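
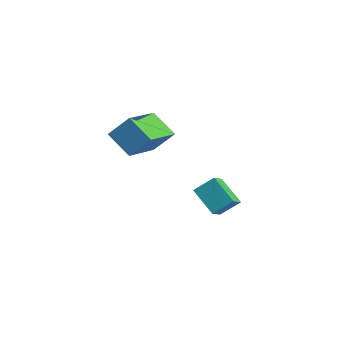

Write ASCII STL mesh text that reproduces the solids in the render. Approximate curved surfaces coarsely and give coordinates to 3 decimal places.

solid 
facet normal -0.374 -0.558 -0.741
outer loop
vertex 1.293 -2.919 3.09
vertex -0.084 -1.388 2.631
vertex 2.256 -2.332 2.162
endloop
endfacet
facet normal 0.653 -0.726 0.218
outer loop
vertex 2.764 -1.572 3.169
vertex 1.293 -2.919 3.09
vertex 2.256 -2.332 2.162
endloop
endfacet
facet normal -0.374 -0.558 -0.741
outer loop
vertex 2.256 -2.332 2.162
vertex -0.084 -1.388 2.631
vertex 0.878 -0.801 1.703
endloop
endfacet
facet normal 0.659 0.402 -0.636
outer loop
vertex 0.878 -0.801 1.703
vertex 2.764 -1.572 3.169
vertex 2.256 -2.332 2.162
endloop
endfacet
facet normal -0.659 -0.402 0.636
outer loop
vertex 1.293 -2.919 3.09
vertex 0.424 -0.628 3.638
vertex -0.084 -1.388 2.631
endloop
endfacet
facet normal 0.653 -0.726 0.218
outer loop
vertex 1.802 -2.159 4.097
vertex 1.293 -2.919 3.09
vertex 2.764 -1.572 3.169
endloop
endfacet
facet normal -0.659 -0.402 0.636
outer loop
vertex 1.802 -2.159 4.097
vertex 0.424 -0.628 3.638
vertex 1.293 -2.919 3.09
endloop
endfacet
facet normal -0.653 0.725 -0.218
outer loop
vertex -0.084 -1.388 2.631
vertex 0.424 -0.628 3.638
vertex 0.878 -0.801 1.703
endloop
endfacet
facet normal 0.659 0.402 -0.636
outer loop
vertex 1.387 -0.041 2.71
vertex 2.764 -1.572 3.169
vertex 0.878 -0.801 1.703
endloop
endfacet
facet normal -0.652 0.726 -0.218
outer loop
vertex 0.878 -0.801 1.703
vertex 0.424 -0.628 3.638
vertex 1.387 -0.041 2.71
endloop
endfacet
facet normal 0.374 0.558 0.741
outer loop
vertex 1.387 -0.041 2.71
vertex 1.802 -2.159 4.097
vertex 2.764 -1.572 3.169
endloop
endfacet
facet normal 0.374 0.558 0.741
outer loop
vertex 0.424 -0.628 3.638
vertex 1.802 -2.159 4.097
vertex 1.387 -0.041 2.71
endloop
endfacet
facet normal -0.740 -0.277 0.613
outer loop
vertex 0.015 2.253 -0.828
vertex -0.527 2.822 -1.225
vertex -0.302 1.421 -1.586
endloop
endfacet
facet normal 0.616 -0.646 0.451
outer loop
vertex 0.867 1.858 -2.555
vertex 0.015 2.253 -0.828
vertex -0.302 1.421 -1.586
endloop
endfacet
facet normal -0.740 -0.277 0.613
outer loop
vertex -0.302 1.421 -1.586
vertex -0.527 2.822 -1.225
vertex -0.844 1.989 -1.984
endloop
endfacet
facet normal -0.271 -0.712 -0.648
outer loop
vertex -0.844 1.989 -1.984
vertex 0.867 1.858 -2.555
vertex -0.302 1.421 -1.586
endloop
endfacet
facet normal 0.272 0.711 0.648
outer loop
vertex 0.015 2.253 -0.828
vertex 0.642 3.259 -2.194
vertex -0.527 2.822 -1.225
endloop
endfacet
facet normal 0.616 -0.646 0.451
outer loop
vertex 1.184 2.691 -1.796
vertex 0.015 2.253 -0.828
vertex 0.867 1.858 -2.555
endloop
endfacet
facet normal 0.270 0.712 0.648
outer loop
vertex 1.184 2.691 -1.796
vertex 0.642 3.259 -2.194
vertex 0.015 2.253 -0.828
endloop
endfacet
facet normal -0.616 0.646 -0.452
outer loop
vertex -0.527 2.822 -1.225
vertex 0.642 3.259 -2.194
vertex -0.844 1.989 -1.984
endloop
endfacet
facet normal -0.271 -0.711 -0.649
outer loop
vertex 0.325 2.427 -2.952
vertex 0.867 1.858 -2.555
vertex -0.844 1.989 -1.984
endloop
endfacet
facet normal -0.616 0.646 -0.451
outer loop
vertex -0.844 1.989 -1.984
vertex 0.642 3.259 -2.194
vertex 0.325 2.427 -2.952
endloop
endfacet
facet normal 0.740 0.277 -0.613
outer loop
vertex 0.325 2.427 -2.952
vertex 1.184 2.691 -1.796
vertex 0.867 1.858 -2.555
endloop
endfacet
facet normal 0.740 0.277 -0.613
outer loop
vertex 0.642 3.259 -2.194
vertex 1.184 2.691 -1.796
vertex 0.325 2.427 -2.952
endloop
endfacet

endsolid


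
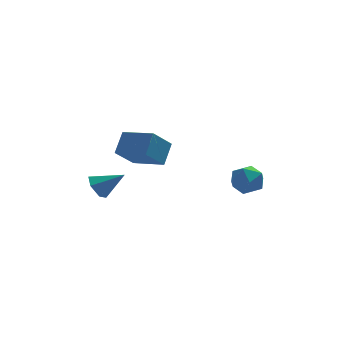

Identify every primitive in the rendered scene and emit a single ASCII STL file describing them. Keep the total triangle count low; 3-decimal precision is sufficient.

solid 
facet normal -0.244 0.489 0.837
outer loop
vertex 1.45 -3.192 -0.088
vertex 1.704 -3.724 0.297
vertex 2.126 -3.192 0.109
endloop
endfacet
facet normal -0.090 0.946 0.310
outer loop
vertex 1.45 -3.192 -0.088
vertex 2.126 -3.192 0.109
vertex 1.95 -2.995 -0.544
endloop
endfacet
facet normal -0.533 0.814 -0.232
outer loop
vertex 1.45 -3.192 -0.088
vertex 1.95 -2.995 -0.544
vertex 1.419 -3.404 -0.759
endloop
endfacet
facet normal -0.961 0.275 -0.042
outer loop
vertex 1.45 -3.192 -0.088
vertex 1.419 -3.404 -0.759
vertex 1.267 -3.855 -0.24
endloop
endfacet
facet normal -0.782 0.074 0.619
outer loop
vertex 1.45 -3.192 -0.088
vertex 1.267 -3.855 -0.24
vertex 1.704 -3.724 0.297
endloop
endfacet
facet normal 0.575 0.813 0.090
outer loop
vertex 1.95 -2.995 -0.544
vertex 2.126 -3.192 0.109
vertex 2.513 -3.405 -0.44
endloop
endfacet
facet normal 0.327 0.073 0.942
outer loop
vertex 2.126 -3.192 0.109
vertex 1.704 -3.724 0.297
vertex 2.361 -3.856 0.079
endloop
endfacet
facet normal -0.544 -0.598 0.589
outer loop
vertex 1.704 -3.724 0.297
vertex 1.267 -3.855 -0.24
vertex 1.83 -4.265 -0.136
endloop
endfacet
facet normal -0.833 -0.273 -0.481
outer loop
vertex 1.267 -3.855 -0.24
vertex 1.419 -3.404 -0.759
vertex 1.654 -4.068 -0.789
endloop
endfacet
facet normal -0.141 0.598 -0.789
outer loop
vertex 1.419 -3.404 -0.759
vertex 1.95 -2.995 -0.544
vertex 2.076 -3.536 -0.977
endloop
endfacet
facet normal 0.961 -0.275 0.042
outer loop
vertex 2.33 -4.068 -0.592
vertex 2.513 -3.405 -0.44
vertex 2.361 -3.856 0.079
endloop
endfacet
facet normal 0.533 -0.814 0.232
outer loop
vertex 2.33 -4.068 -0.592
vertex 2.361 -3.856 0.079
vertex 1.83 -4.265 -0.136
endloop
endfacet
facet normal 0.090 -0.946 -0.310
outer loop
vertex 2.33 -4.068 -0.592
vertex 1.83 -4.265 -0.136
vertex 1.654 -4.068 -0.789
endloop
endfacet
facet normal 0.244 -0.489 -0.837
outer loop
vertex 2.33 -4.068 -0.592
vertex 1.654 -4.068 -0.789
vertex 2.076 -3.536 -0.977
endloop
endfacet
facet normal 0.782 -0.074 -0.619
outer loop
vertex 2.33 -4.068 -0.592
vertex 2.076 -3.536 -0.977
vertex 2.513 -3.405 -0.44
endloop
endfacet
facet normal 0.833 0.273 0.481
outer loop
vertex 2.361 -3.856 0.079
vertex 2.513 -3.405 -0.44
vertex 2.126 -3.192 0.109
endloop
endfacet
facet normal 0.141 -0.598 0.789
outer loop
vertex 1.83 -4.265 -0.136
vertex 2.361 -3.856 0.079
vertex 1.704 -3.724 0.297
endloop
endfacet
facet normal -0.575 -0.813 -0.090
outer loop
vertex 1.654 -4.068 -0.789
vertex 1.83 -4.265 -0.136
vertex 1.267 -3.855 -0.24
endloop
endfacet
facet normal -0.327 -0.073 -0.942
outer loop
vertex 2.076 -3.536 -0.977
vertex 1.654 -4.068 -0.789
vertex 1.419 -3.404 -0.759
endloop
endfacet
facet normal 0.544 0.598 -0.589
outer loop
vertex 2.513 -3.405 -0.44
vertex 2.076 -3.536 -0.977
vertex 1.95 -2.995 -0.544
endloop
endfacet
facet normal -0.817 0.167 -0.552
outer loop
vertex -2.861 -0.999 -1.763
vertex -3.156 -1.401 -1.448
vertex -3.155 -0.836 -1.279
endloop
endfacet
facet normal 0.588 0.804 0.087
outer loop
vertex -2.861 -0.999 -1.763
vertex -3.155 -0.836 -1.279
vertex -2.184 -1.599 -0.792
endloop
endfacet
facet normal -0.817 0.166 -0.551
outer loop
vertex -3.155 -0.836 -1.279
vertex -3.156 -1.401 -1.448
vertex -3.45 -1.238 -0.963
endloop
endfacet
facet normal 0.059 0.590 0.805
outer loop
vertex -3.155 -0.836 -1.279
vertex -3.45 -1.238 -0.963
vertex -2.184 -1.599 -0.792
endloop
endfacet
facet normal -0.817 0.167 -0.552
outer loop
vertex -3.45 -1.238 -0.963
vertex -3.156 -1.401 -1.448
vertex -3.451 -1.803 -1.133
endloop
endfacet
facet normal -0.207 -0.282 0.937
outer loop
vertex -3.45 -1.238 -0.963
vertex -3.451 -1.803 -1.133
vertex -2.184 -1.599 -0.792
endloop
endfacet
facet normal -0.817 0.167 -0.552
outer loop
vertex -3.451 -1.803 -1.133
vertex -3.156 -1.401 -1.448
vertex -3.157 -1.966 -1.618
endloop
endfacet
facet normal 0.057 -0.935 0.349
outer loop
vertex -3.451 -1.803 -1.133
vertex -3.157 -1.966 -1.618
vertex -2.184 -1.599 -0.792
endloop
endfacet
facet normal -0.817 0.167 -0.552
outer loop
vertex -3.157 -1.966 -1.618
vertex -3.156 -1.401 -1.448
vertex -2.862 -1.564 -1.933
endloop
endfacet
facet normal 0.586 -0.720 -0.370
outer loop
vertex -3.157 -1.966 -1.618
vertex -2.862 -1.564 -1.933
vertex -2.184 -1.599 -0.792
endloop
endfacet
facet normal -0.817 0.167 -0.552
outer loop
vertex -2.862 -1.564 -1.933
vertex -3.156 -1.401 -1.448
vertex -2.861 -0.999 -1.763
endloop
endfacet
facet normal 0.852 0.149 -0.502
outer loop
vertex -2.862 -1.564 -1.933
vertex -2.861 -0.999 -1.763
vertex -2.184 -1.599 -0.792
endloop
endfacet
facet normal -0.703 0.674 -0.224
outer loop
vertex -2.275 -1.881 1.552
vertex -1.544 -1.396 0.718
vertex -2.653 -2.507 0.856
endloop
endfacet
facet normal -0.604 -0.401 0.689
outer loop
vertex -1.696 -3.424 1.162
vertex -2.275 -1.881 1.552
vertex -2.653 -2.507 0.856
endloop
endfacet
facet normal -0.703 0.674 -0.225
outer loop
vertex -2.653 -2.507 0.856
vertex -1.544 -1.396 0.718
vertex -1.922 -2.023 0.022
endloop
endfacet
facet normal -0.375 -0.621 -0.689
outer loop
vertex -1.922 -2.023 0.022
vertex -1.696 -3.424 1.162
vertex -2.653 -2.507 0.856
endloop
endfacet
facet normal 0.374 0.621 0.689
outer loop
vertex -2.275 -1.881 1.552
vertex -0.587 -2.313 1.024
vertex -1.544 -1.396 0.718
endloop
endfacet
facet normal -0.604 -0.401 0.689
outer loop
vertex -1.318 -2.797 1.858
vertex -2.275 -1.881 1.552
vertex -1.696 -3.424 1.162
endloop
endfacet
facet normal 0.374 0.621 0.689
outer loop
vertex -1.318 -2.797 1.858
vertex -0.587 -2.313 1.024
vertex -2.275 -1.881 1.552
endloop
endfacet
facet normal 0.604 0.401 -0.689
outer loop
vertex -1.544 -1.396 0.718
vertex -0.587 -2.313 1.024
vertex -1.922 -2.023 0.022
endloop
endfacet
facet normal -0.374 -0.621 -0.689
outer loop
vertex -0.965 -2.939 0.328
vertex -1.696 -3.424 1.162
vertex -1.922 -2.023 0.022
endloop
endfacet
facet normal 0.604 0.401 -0.689
outer loop
vertex -1.922 -2.023 0.022
vertex -0.587 -2.313 1.024
vertex -0.965 -2.939 0.328
endloop
endfacet
facet normal 0.704 -0.674 0.225
outer loop
vertex -0.965 -2.939 0.328
vertex -1.318 -2.797 1.858
vertex -1.696 -3.424 1.162
endloop
endfacet
facet normal 0.703 -0.675 0.225
outer loop
vertex -0.587 -2.313 1.024
vertex -1.318 -2.797 1.858
vertex -0.965 -2.939 0.328
endloop
endfacet

endsolid


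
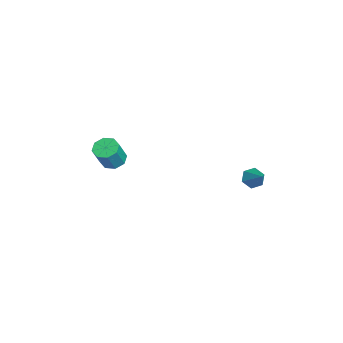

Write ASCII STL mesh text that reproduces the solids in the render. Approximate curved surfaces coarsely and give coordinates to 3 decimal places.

solid 
facet normal -0.424 0.260 -0.868
outer loop
vertex -2.236 -3.004 -4.18
vertex -2.668 -2.597 -3.847
vertex -2.052 -2.52 -4.125
endloop
endfacet
facet normal 0.833 -0.261 -0.487
outer loop
vertex -2.236 -3.004 -4.18
vertex -2.052 -2.52 -4.125
vertex -1.641 -3.369 -2.967
endloop
endfacet
facet normal 0.833 -0.261 -0.487
outer loop
vertex -1.641 -3.369 -2.967
vertex -2.052 -2.52 -4.125
vertex -1.457 -2.885 -2.912
endloop
endfacet
facet normal 0.426 -0.260 0.866
outer loop
vertex -1.641 -3.369 -2.967
vertex -1.457 -2.885 -2.912
vertex -2.072 -2.963 -2.633
endloop
endfacet
facet normal -0.424 0.261 -0.867
outer loop
vertex -2.052 -2.52 -4.125
vertex -2.668 -2.597 -3.847
vertex -2.228 -2.082 -3.907
endloop
endfacet
facet normal 0.839 0.472 -0.270
outer loop
vertex -2.052 -2.52 -4.125
vertex -2.228 -2.082 -3.907
vertex -1.457 -2.885 -2.912
endloop
endfacet
facet normal 0.839 0.472 -0.270
outer loop
vertex -1.457 -2.885 -2.912
vertex -2.228 -2.082 -3.907
vertex -1.633 -2.447 -2.694
endloop
endfacet
facet normal 0.426 -0.260 0.867
outer loop
vertex -1.457 -2.885 -2.912
vertex -1.633 -2.447 -2.694
vertex -2.072 -2.963 -2.633
endloop
endfacet
facet normal -0.425 0.262 -0.867
outer loop
vertex -2.228 -2.082 -3.907
vertex -2.668 -2.597 -3.847
vertex -2.662 -1.945 -3.653
endloop
endfacet
facet normal 0.355 0.929 0.105
outer loop
vertex -2.228 -2.082 -3.907
vertex -2.662 -1.945 -3.653
vertex -1.633 -2.447 -2.694
endloop
endfacet
facet normal 0.354 0.929 0.107
outer loop
vertex -1.633 -2.447 -2.694
vertex -2.662 -1.945 -3.653
vertex -2.067 -2.311 -2.44
endloop
endfacet
facet normal 0.426 -0.260 0.867
outer loop
vertex -1.633 -2.447 -2.694
vertex -2.067 -2.311 -2.44
vertex -2.072 -2.963 -2.633
endloop
endfacet
facet normal -0.425 0.262 -0.867
outer loop
vertex -2.662 -1.945 -3.653
vertex -2.668 -2.597 -3.847
vertex -3.099 -2.191 -3.513
endloop
endfacet
facet normal -0.339 0.842 0.420
outer loop
vertex -2.662 -1.945 -3.653
vertex -3.099 -2.191 -3.513
vertex -2.067 -2.311 -2.44
endloop
endfacet
facet normal -0.338 0.843 0.419
outer loop
vertex -2.067 -2.311 -2.44
vertex -3.099 -2.191 -3.513
vertex -2.504 -2.556 -2.3
endloop
endfacet
facet normal 0.424 -0.260 0.868
outer loop
vertex -2.067 -2.311 -2.44
vertex -2.504 -2.556 -2.3
vertex -2.072 -2.963 -2.633
endloop
endfacet
facet normal -0.426 0.260 -0.866
outer loop
vertex -3.099 -2.191 -3.513
vertex -2.668 -2.597 -3.847
vertex -3.283 -2.675 -3.568
endloop
endfacet
facet normal -0.833 0.261 0.487
outer loop
vertex -3.099 -2.191 -3.513
vertex -3.283 -2.675 -3.568
vertex -2.504 -2.556 -2.3
endloop
endfacet
facet normal -0.833 0.261 0.487
outer loop
vertex -2.504 -2.556 -2.3
vertex -3.283 -2.675 -3.568
vertex -2.688 -3.04 -2.355
endloop
endfacet
facet normal 0.424 -0.260 0.868
outer loop
vertex -2.504 -2.556 -2.3
vertex -2.688 -3.04 -2.355
vertex -2.072 -2.963 -2.633
endloop
endfacet
facet normal -0.426 0.260 -0.867
outer loop
vertex -3.283 -2.675 -3.568
vertex -2.668 -2.597 -3.847
vertex -3.107 -3.113 -3.786
endloop
endfacet
facet normal -0.839 -0.472 0.270
outer loop
vertex -3.283 -2.675 -3.568
vertex -3.107 -3.113 -3.786
vertex -2.688 -3.04 -2.355
endloop
endfacet
facet normal -0.839 -0.472 0.270
outer loop
vertex -2.688 -3.04 -2.355
vertex -3.107 -3.113 -3.786
vertex -2.512 -3.478 -2.573
endloop
endfacet
facet normal 0.424 -0.261 0.867
outer loop
vertex -2.688 -3.04 -2.355
vertex -2.512 -3.478 -2.573
vertex -2.072 -2.963 -2.633
endloop
endfacet
facet normal -0.426 0.260 -0.867
outer loop
vertex -3.107 -3.113 -3.786
vertex -2.668 -2.597 -3.847
vertex -2.673 -3.249 -4.04
endloop
endfacet
facet normal -0.353 -0.929 -0.106
outer loop
vertex -3.107 -3.113 -3.786
vertex -2.673 -3.249 -4.04
vertex -2.512 -3.478 -2.573
endloop
endfacet
facet normal -0.355 -0.929 -0.106
outer loop
vertex -2.512 -3.478 -2.573
vertex -2.673 -3.249 -4.04
vertex -2.078 -3.615 -2.827
endloop
endfacet
facet normal 0.425 -0.262 0.867
outer loop
vertex -2.512 -3.478 -2.573
vertex -2.078 -3.615 -2.827
vertex -2.072 -2.963 -2.633
endloop
endfacet
facet normal -0.424 0.260 -0.868
outer loop
vertex -2.673 -3.249 -4.04
vertex -2.668 -2.597 -3.847
vertex -2.236 -3.004 -4.18
endloop
endfacet
facet normal 0.338 -0.842 -0.420
outer loop
vertex -2.673 -3.249 -4.04
vertex -2.236 -3.004 -4.18
vertex -2.078 -3.615 -2.827
endloop
endfacet
facet normal 0.339 -0.842 -0.420
outer loop
vertex -2.078 -3.615 -2.827
vertex -2.236 -3.004 -4.18
vertex -1.641 -3.369 -2.967
endloop
endfacet
facet normal 0.425 -0.262 0.867
outer loop
vertex -2.078 -3.615 -2.827
vertex -1.641 -3.369 -2.967
vertex -2.072 -2.963 -2.633
endloop
endfacet
facet normal -0.743 -0.283 -0.606
outer loop
vertex 2.567 3.505 -2.408
vertex 2.182 3.617 -1.988
vertex 2.33 4.033 -2.364
endloop
endfacet
facet normal 0.783 0.392 -0.484
outer loop
vertex 2.567 3.505 -2.408
vertex 2.33 4.033 -2.364
vertex 3.038 3.943 -1.292
endloop
endfacet
facet normal -0.744 -0.283 -0.606
outer loop
vertex 2.33 4.033 -2.364
vertex 2.182 3.617 -1.988
vertex 1.946 4.145 -1.945
endloop
endfacet
facet normal 0.217 0.974 -0.062
outer loop
vertex 2.33 4.033 -2.364
vertex 1.946 4.145 -1.945
vertex 3.038 3.943 -1.292
endloop
endfacet
facet normal -0.744 -0.283 -0.606
outer loop
vertex 1.946 4.145 -1.945
vertex 2.182 3.617 -1.988
vertex 1.798 3.729 -1.569
endloop
endfacet
facet normal -0.269 0.697 0.665
outer loop
vertex 1.946 4.145 -1.945
vertex 1.798 3.729 -1.569
vertex 3.038 3.943 -1.292
endloop
endfacet
facet normal -0.744 -0.283 -0.606
outer loop
vertex 1.798 3.729 -1.569
vertex 2.182 3.617 -1.988
vertex 2.034 3.201 -1.612
endloop
endfacet
facet normal -0.188 -0.163 0.969
outer loop
vertex 1.798 3.729 -1.569
vertex 2.034 3.201 -1.612
vertex 3.038 3.943 -1.292
endloop
endfacet
facet normal -0.743 -0.283 -0.606
outer loop
vertex 2.034 3.201 -1.612
vertex 2.182 3.617 -1.988
vertex 2.419 3.089 -2.032
endloop
endfacet
facet normal 0.378 -0.747 0.546
outer loop
vertex 2.034 3.201 -1.612
vertex 2.419 3.089 -2.032
vertex 3.038 3.943 -1.292
endloop
endfacet
facet normal -0.743 -0.283 -0.606
outer loop
vertex 2.419 3.089 -2.032
vertex 2.182 3.617 -1.988
vertex 2.567 3.505 -2.408
endloop
endfacet
facet normal 0.864 -0.470 -0.180
outer loop
vertex 2.419 3.089 -2.032
vertex 2.567 3.505 -2.408
vertex 3.038 3.943 -1.292
endloop
endfacet

endsolid


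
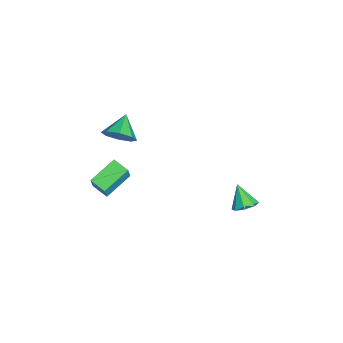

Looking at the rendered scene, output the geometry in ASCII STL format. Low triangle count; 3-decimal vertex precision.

solid 
facet normal 0.518 0.321 -0.793
outer loop
vertex 2.089 4.469 -0.703
vertex 1.659 3.943 -1.197
vertex 1.556 4.737 -0.943
endloop
endfacet
facet normal -0.039 0.623 0.782
outer loop
vertex 2.089 4.469 -0.703
vertex 1.556 4.737 -0.943
vertex 0.841 3.437 0.057
endloop
endfacet
facet normal 0.518 0.321 -0.793
outer loop
vertex 1.556 4.737 -0.943
vertex 1.659 3.943 -1.197
vertex 1.084 4.54 -1.331
endloop
endfacet
facet normal -0.621 0.663 0.418
outer loop
vertex 1.556 4.737 -0.943
vertex 1.084 4.54 -1.331
vertex 0.841 3.437 0.057
endloop
endfacet
facet normal 0.518 0.321 -0.793
outer loop
vertex 1.084 4.54 -1.331
vertex 1.659 3.943 -1.197
vertex 0.948 3.993 -1.641
endloop
endfacet
facet normal -0.972 0.233 0.015
outer loop
vertex 1.084 4.54 -1.331
vertex 0.948 3.993 -1.641
vertex 0.841 3.437 0.057
endloop
endfacet
facet normal 0.518 0.320 -0.793
outer loop
vertex 0.948 3.993 -1.641
vertex 1.659 3.943 -1.197
vertex 1.229 3.417 -1.69
endloop
endfacet
facet normal -0.888 -0.417 -0.193
outer loop
vertex 0.948 3.993 -1.641
vertex 1.229 3.417 -1.69
vertex 0.841 3.437 0.057
endloop
endfacet
facet normal 0.517 0.321 -0.793
outer loop
vertex 1.229 3.417 -1.69
vertex 1.659 3.943 -1.197
vertex 1.762 3.149 -1.451
endloop
endfacet
facet normal -0.418 -0.905 -0.082
outer loop
vertex 1.229 3.417 -1.69
vertex 1.762 3.149 -1.451
vertex 0.841 3.437 0.057
endloop
endfacet
facet normal 0.519 0.321 -0.792
outer loop
vertex 1.762 3.149 -1.451
vertex 1.659 3.943 -1.197
vertex 2.234 3.346 -1.062
endloop
endfacet
facet normal 0.164 -0.946 0.281
outer loop
vertex 1.762 3.149 -1.451
vertex 2.234 3.346 -1.062
vertex 0.841 3.437 0.057
endloop
endfacet
facet normal 0.518 0.319 -0.793
outer loop
vertex 2.234 3.346 -1.062
vertex 1.659 3.943 -1.197
vertex 2.37 3.893 -0.753
endloop
endfacet
facet normal 0.516 -0.515 0.684
outer loop
vertex 2.234 3.346 -1.062
vertex 2.37 3.893 -0.753
vertex 0.841 3.437 0.057
endloop
endfacet
facet normal 0.518 0.321 -0.793
outer loop
vertex 2.37 3.893 -0.753
vertex 1.659 3.943 -1.197
vertex 2.089 4.469 -0.703
endloop
endfacet
facet normal 0.433 0.134 0.892
outer loop
vertex 2.37 3.893 -0.753
vertex 2.089 4.469 -0.703
vertex 0.841 3.437 0.057
endloop
endfacet
facet normal 0.830 -0.224 -0.511
outer loop
vertex 0.221 -3.386 4.17
vertex -0.36 -3.477 3.265
vertex 0.161 -2.671 3.759
endloop
endfacet
facet normal 0.026 0.500 0.866
outer loop
vertex 0.221 -3.386 4.17
vertex 0.161 -2.671 3.759
vertex -1.68 -3.123 4.075
endloop
endfacet
facet normal 0.830 -0.224 -0.510
outer loop
vertex 0.161 -2.671 3.759
vertex -0.36 -3.477 3.265
vertex -0.204 -2.429 3.059
endloop
endfacet
facet normal -0.155 0.906 0.394
outer loop
vertex 0.161 -2.671 3.759
vertex -0.204 -2.429 3.059
vertex -1.68 -3.123 4.075
endloop
endfacet
facet normal 0.831 -0.224 -0.509
outer loop
vertex -0.204 -2.429 3.059
vertex -0.36 -3.477 3.265
vertex -0.66 -2.801 2.478
endloop
endfacet
facet normal -0.503 0.851 -0.150
outer loop
vertex -0.204 -2.429 3.059
vertex -0.66 -2.801 2.478
vertex -1.68 -3.123 4.075
endloop
endfacet
facet normal 0.831 -0.224 -0.509
outer loop
vertex -0.66 -2.801 2.478
vertex -0.36 -3.477 3.265
vertex -0.94 -3.569 2.359
endloop
endfacet
facet normal -0.816 0.367 -0.447
outer loop
vertex -0.66 -2.801 2.478
vertex -0.94 -3.569 2.359
vertex -1.68 -3.123 4.075
endloop
endfacet
facet normal 0.831 -0.223 -0.509
outer loop
vertex -0.94 -3.569 2.359
vertex -0.36 -3.477 3.265
vertex -0.88 -4.284 2.77
endloop
endfacet
facet normal -0.909 -0.262 -0.324
outer loop
vertex -0.94 -3.569 2.359
vertex -0.88 -4.284 2.77
vertex -1.68 -3.123 4.075
endloop
endfacet
facet normal 0.831 -0.223 -0.510
outer loop
vertex -0.88 -4.284 2.77
vertex -0.36 -3.477 3.265
vertex -0.515 -4.526 3.471
endloop
endfacet
facet normal -0.728 -0.669 0.148
outer loop
vertex -0.88 -4.284 2.77
vertex -0.515 -4.526 3.471
vertex -1.68 -3.123 4.075
endloop
endfacet
facet normal 0.831 -0.223 -0.510
outer loop
vertex -0.515 -4.526 3.471
vertex -0.36 -3.477 3.265
vertex -0.059 -4.154 4.051
endloop
endfacet
facet normal -0.380 -0.614 0.692
outer loop
vertex -0.515 -4.526 3.471
vertex -0.059 -4.154 4.051
vertex -1.68 -3.123 4.075
endloop
endfacet
facet normal 0.830 -0.224 -0.511
outer loop
vertex -0.059 -4.154 4.051
vertex -0.36 -3.477 3.265
vertex 0.221 -3.386 4.17
endloop
endfacet
facet normal -0.067 -0.129 0.989
outer loop
vertex -0.059 -4.154 4.051
vertex 0.221 -3.386 4.17
vertex -1.68 -3.123 4.075
endloop
endfacet
facet normal -0.616 -0.751 0.237
outer loop
vertex 1.9 -5.008 1.281
vertex 0.6 -3.721 1.984
vertex 1.364 -4.928 0.143
endloop
endfacet
facet normal 0.663 -0.657 -0.359
outer loop
vertex 2.06 -4.079 -0.124
vertex 1.9 -5.008 1.281
vertex 1.364 -4.928 0.143
endloop
endfacet
facet normal -0.616 -0.751 0.237
outer loop
vertex 1.364 -4.928 0.143
vertex 0.6 -3.721 1.984
vertex 0.064 -3.641 0.846
endloop
endfacet
facet normal -0.425 0.064 -0.903
outer loop
vertex 0.064 -3.641 0.846
vertex 2.06 -4.079 -0.124
vertex 1.364 -4.928 0.143
endloop
endfacet
facet normal 0.425 -0.064 0.903
outer loop
vertex 1.9 -5.008 1.281
vertex 1.296 -2.872 1.717
vertex 0.6 -3.721 1.984
endloop
endfacet
facet normal 0.663 -0.657 -0.359
outer loop
vertex 2.596 -4.159 1.014
vertex 1.9 -5.008 1.281
vertex 2.06 -4.079 -0.124
endloop
endfacet
facet normal 0.425 -0.064 0.903
outer loop
vertex 2.596 -4.159 1.014
vertex 1.296 -2.872 1.717
vertex 1.9 -5.008 1.281
endloop
endfacet
facet normal -0.663 0.657 0.359
outer loop
vertex 0.6 -3.721 1.984
vertex 1.296 -2.872 1.717
vertex 0.064 -3.641 0.846
endloop
endfacet
facet normal -0.425 0.064 -0.903
outer loop
vertex 0.76 -2.792 0.579
vertex 2.06 -4.079 -0.124
vertex 0.064 -3.641 0.846
endloop
endfacet
facet normal -0.663 0.657 0.359
outer loop
vertex 0.064 -3.641 0.846
vertex 1.296 -2.872 1.717
vertex 0.76 -2.792 0.579
endloop
endfacet
facet normal 0.616 0.751 -0.237
outer loop
vertex 0.76 -2.792 0.579
vertex 2.596 -4.159 1.014
vertex 2.06 -4.079 -0.124
endloop
endfacet
facet normal 0.616 0.751 -0.237
outer loop
vertex 1.296 -2.872 1.717
vertex 2.596 -4.159 1.014
vertex 0.76 -2.792 0.579
endloop
endfacet

endsolid


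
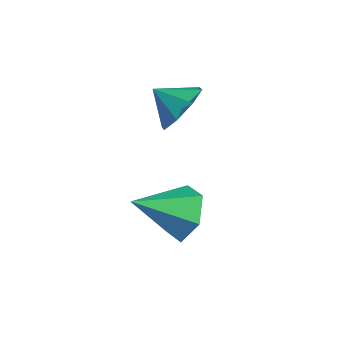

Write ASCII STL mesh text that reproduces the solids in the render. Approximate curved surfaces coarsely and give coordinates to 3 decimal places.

solid 
facet normal 0.328 0.782 -0.529
outer loop
vertex 0.567 1.816 -0.325
vertex -0.067 2.399 0.143
vertex 0.834 2.265 0.504
endloop
endfacet
facet normal 0.683 -0.712 0.165
outer loop
vertex 0.567 1.816 -0.325
vertex 0.834 2.265 0.504
vertex -0.673 0.961 1.117
endloop
endfacet
facet normal 0.329 0.782 -0.530
outer loop
vertex 0.834 2.265 0.504
vertex -0.067 2.399 0.143
vertex 0.2 2.849 0.972
endloop
endfacet
facet normal 0.487 -0.159 0.859
outer loop
vertex 0.834 2.265 0.504
vertex 0.2 2.849 0.972
vertex -0.673 0.961 1.117
endloop
endfacet
facet normal 0.329 0.781 -0.530
outer loop
vertex 0.2 2.849 0.972
vertex -0.067 2.399 0.143
vertex -0.701 2.983 0.61
endloop
endfacet
facet normal -0.334 0.225 0.915
outer loop
vertex 0.2 2.849 0.972
vertex -0.701 2.983 0.61
vertex -0.673 0.961 1.117
endloop
endfacet
facet normal 0.329 0.781 -0.530
outer loop
vertex -0.701 2.983 0.61
vertex -0.067 2.399 0.143
vertex -0.968 2.533 -0.219
endloop
endfacet
facet normal -0.959 0.056 0.278
outer loop
vertex -0.701 2.983 0.61
vertex -0.968 2.533 -0.219
vertex -0.673 0.961 1.117
endloop
endfacet
facet normal 0.329 0.782 -0.529
outer loop
vertex -0.968 2.533 -0.219
vertex -0.067 2.399 0.143
vertex -0.334 1.95 -0.686
endloop
endfacet
facet normal -0.762 -0.496 -0.416
outer loop
vertex -0.968 2.533 -0.219
vertex -0.334 1.95 -0.686
vertex -0.673 0.961 1.117
endloop
endfacet
facet normal 0.328 0.782 -0.529
outer loop
vertex -0.334 1.95 -0.686
vertex -0.067 2.399 0.143
vertex 0.567 1.816 -0.325
endloop
endfacet
facet normal 0.058 -0.880 -0.472
outer loop
vertex -0.334 1.95 -0.686
vertex 0.567 1.816 -0.325
vertex -0.673 0.961 1.117
endloop
endfacet
facet normal 0.715 0.441 -0.543
outer loop
vertex -0.929 2.768 3.678
vertex -1.554 3.398 3.367
vertex -0.968 3.35 4.1
endloop
endfacet
facet normal 0.095 -0.580 0.809
outer loop
vertex -0.929 2.768 3.678
vertex -0.968 3.35 4.1
vertex -2.326 2.922 3.953
endloop
endfacet
facet normal 0.715 0.440 -0.543
outer loop
vertex -0.968 3.35 4.1
vertex -1.554 3.398 3.367
vertex -1.349 3.96 4.092
endloop
endfacet
facet normal -0.093 -0.045 0.995
outer loop
vertex -0.968 3.35 4.1
vertex -1.349 3.96 4.092
vertex -2.326 2.922 3.953
endloop
endfacet
facet normal 0.715 0.441 -0.544
outer loop
vertex -1.349 3.96 4.092
vertex -1.554 3.398 3.367
vertex -1.851 4.24 3.659
endloop
endfacet
facet normal -0.490 0.354 0.797
outer loop
vertex -1.349 3.96 4.092
vertex -1.851 4.24 3.659
vertex -2.326 2.922 3.953
endloop
endfacet
facet normal 0.715 0.441 -0.543
outer loop
vertex -1.851 4.24 3.659
vertex -1.554 3.398 3.367
vertex -2.179 4.027 3.055
endloop
endfacet
facet normal -0.861 0.384 0.332
outer loop
vertex -1.851 4.24 3.659
vertex -2.179 4.027 3.055
vertex -2.326 2.922 3.953
endloop
endfacet
facet normal 0.714 0.440 -0.544
outer loop
vertex -2.179 4.027 3.055
vertex -1.554 3.398 3.367
vertex -2.141 3.445 2.634
endloop
endfacet
facet normal -0.991 0.028 -0.128
outer loop
vertex -2.179 4.027 3.055
vertex -2.141 3.445 2.634
vertex -2.326 2.922 3.953
endloop
endfacet
facet normal 0.714 0.441 -0.544
outer loop
vertex -2.141 3.445 2.634
vertex -1.554 3.398 3.367
vertex -1.759 2.836 2.642
endloop
endfacet
facet normal -0.802 -0.507 -0.314
outer loop
vertex -2.141 3.445 2.634
vertex -1.759 2.836 2.642
vertex -2.326 2.922 3.953
endloop
endfacet
facet normal 0.714 0.441 -0.544
outer loop
vertex -1.759 2.836 2.642
vertex -1.554 3.398 3.367
vertex -1.257 2.555 3.074
endloop
endfacet
facet normal -0.407 -0.906 -0.117
outer loop
vertex -1.759 2.836 2.642
vertex -1.257 2.555 3.074
vertex -2.326 2.922 3.953
endloop
endfacet
facet normal 0.715 0.441 -0.543
outer loop
vertex -1.257 2.555 3.074
vertex -1.554 3.398 3.367
vertex -0.929 2.768 3.678
endloop
endfacet
facet normal -0.035 -0.936 0.349
outer loop
vertex -1.257 2.555 3.074
vertex -0.929 2.768 3.678
vertex -2.326 2.922 3.953
endloop
endfacet

endsolid


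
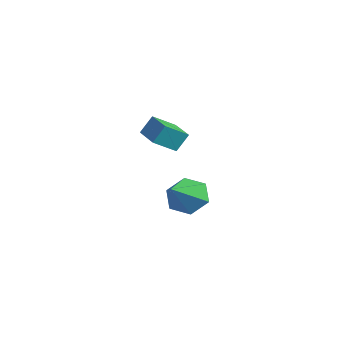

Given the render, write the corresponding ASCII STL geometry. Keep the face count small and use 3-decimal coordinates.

solid 
facet normal -0.646 0.578 -0.498
outer loop
vertex -0.294 0.122 -2.805
vertex -1.072 -0.61 -2.646
vertex -0.919 0.181 -1.926
endloop
endfacet
facet normal 0.717 0.510 0.475
outer loop
vertex -0.294 0.122 -2.805
vertex -0.919 0.181 -1.926
vertex 0.292 -1.83 -1.594
endloop
endfacet
facet normal -0.646 0.578 -0.498
outer loop
vertex -0.919 0.181 -1.926
vertex -1.072 -0.61 -2.646
vertex -1.697 -0.551 -1.767
endloop
endfacet
facet normal 0.031 0.181 0.983
outer loop
vertex -0.919 0.181 -1.926
vertex -1.697 -0.551 -1.767
vertex 0.292 -1.83 -1.594
endloop
endfacet
facet normal -0.646 0.578 -0.498
outer loop
vertex -1.697 -0.551 -1.767
vertex -1.072 -0.61 -2.646
vertex -1.85 -1.342 -2.486
endloop
endfacet
facet normal -0.424 -0.563 0.710
outer loop
vertex -1.697 -0.551 -1.767
vertex -1.85 -1.342 -2.486
vertex 0.292 -1.83 -1.594
endloop
endfacet
facet normal -0.646 0.578 -0.498
outer loop
vertex -1.85 -1.342 -2.486
vertex -1.072 -0.61 -2.646
vertex -1.225 -1.401 -3.365
endloop
endfacet
facet normal -0.193 -0.979 -0.072
outer loop
vertex -1.85 -1.342 -2.486
vertex -1.225 -1.401 -3.365
vertex 0.292 -1.83 -1.594
endloop
endfacet
facet normal -0.646 0.578 -0.499
outer loop
vertex -1.225 -1.401 -3.365
vertex -1.072 -0.61 -2.646
vertex -0.447 -0.669 -3.524
endloop
endfacet
facet normal 0.493 -0.649 -0.579
outer loop
vertex -1.225 -1.401 -3.365
vertex -0.447 -0.669 -3.524
vertex 0.292 -1.83 -1.594
endloop
endfacet
facet normal -0.646 0.578 -0.499
outer loop
vertex -0.447 -0.669 -3.524
vertex -1.072 -0.61 -2.646
vertex -0.294 0.122 -2.805
endloop
endfacet
facet normal 0.947 0.095 -0.306
outer loop
vertex -0.447 -0.669 -3.524
vertex -0.294 0.122 -2.805
vertex 0.292 -1.83 -1.594
endloop
endfacet
facet normal -0.995 -0.067 0.080
outer loop
vertex 2.756 -3.41 3.598
vertex 2.636 -2.369 2.973
vertex 2.722 -3.928 2.743
endloop
endfacet
facet normal 0.099 -0.853 0.513
outer loop
vertex 4.164 -3.831 2.627
vertex 2.756 -3.41 3.598
vertex 2.722 -3.928 2.743
endloop
endfacet
facet normal -0.995 -0.067 0.080
outer loop
vertex 2.722 -3.928 2.743
vertex 2.636 -2.369 2.973
vertex 2.602 -2.887 2.118
endloop
endfacet
facet normal -0.034 -0.517 -0.855
outer loop
vertex 2.602 -2.887 2.118
vertex 4.164 -3.831 2.627
vertex 2.722 -3.928 2.743
endloop
endfacet
facet normal 0.034 0.517 0.855
outer loop
vertex 2.756 -3.41 3.598
vertex 4.078 -2.272 2.857
vertex 2.636 -2.369 2.973
endloop
endfacet
facet normal 0.099 -0.853 0.513
outer loop
vertex 4.198 -3.313 3.482
vertex 2.756 -3.41 3.598
vertex 4.164 -3.831 2.627
endloop
endfacet
facet normal 0.034 0.517 0.855
outer loop
vertex 4.198 -3.313 3.482
vertex 4.078 -2.272 2.857
vertex 2.756 -3.41 3.598
endloop
endfacet
facet normal -0.099 0.853 -0.513
outer loop
vertex 2.636 -2.369 2.973
vertex 4.078 -2.272 2.857
vertex 2.602 -2.887 2.118
endloop
endfacet
facet normal -0.034 -0.517 -0.855
outer loop
vertex 4.044 -2.79 2.002
vertex 4.164 -3.831 2.627
vertex 2.602 -2.887 2.118
endloop
endfacet
facet normal -0.099 0.853 -0.513
outer loop
vertex 2.602 -2.887 2.118
vertex 4.078 -2.272 2.857
vertex 4.044 -2.79 2.002
endloop
endfacet
facet normal 0.995 0.067 -0.080
outer loop
vertex 4.044 -2.79 2.002
vertex 4.198 -3.313 3.482
vertex 4.164 -3.831 2.627
endloop
endfacet
facet normal 0.995 0.067 -0.080
outer loop
vertex 4.078 -2.272 2.857
vertex 4.198 -3.313 3.482
vertex 4.044 -2.79 2.002
endloop
endfacet

endsolid


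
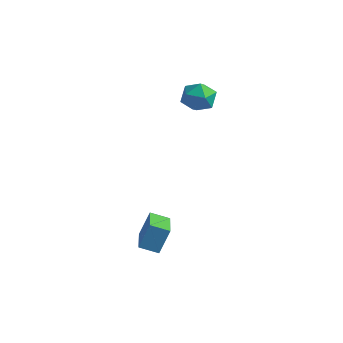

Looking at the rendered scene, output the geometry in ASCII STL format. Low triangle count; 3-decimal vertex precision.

solid 
facet normal -0.775 -0.526 0.350
outer loop
vertex 0.665 -3.096 -2.422
vertex -0.558 -1.614 -2.902
vertex 0.464 -3.698 -3.77
endloop
endfacet
facet normal 0.617 -0.749 0.242
outer loop
vertex 1.278 -3.146 -4.138
vertex 0.665 -3.096 -2.422
vertex 0.464 -3.698 -3.77
endloop
endfacet
facet normal -0.775 -0.526 0.350
outer loop
vertex 0.464 -3.698 -3.77
vertex -0.558 -1.614 -2.902
vertex -0.758 -2.216 -4.25
endloop
endfacet
facet normal -0.135 -0.404 -0.905
outer loop
vertex -0.758 -2.216 -4.25
vertex 1.278 -3.146 -4.138
vertex 0.464 -3.698 -3.77
endloop
endfacet
facet normal 0.135 0.404 0.905
outer loop
vertex 0.665 -3.096 -2.422
vertex 0.256 -1.062 -3.27
vertex -0.558 -1.614 -2.902
endloop
endfacet
facet normal 0.618 -0.748 0.242
outer loop
vertex 1.478 -2.544 -2.79
vertex 0.665 -3.096 -2.422
vertex 1.278 -3.146 -4.138
endloop
endfacet
facet normal 0.135 0.404 0.905
outer loop
vertex 1.478 -2.544 -2.79
vertex 0.256 -1.062 -3.27
vertex 0.665 -3.096 -2.422
endloop
endfacet
facet normal -0.617 0.748 -0.243
outer loop
vertex -0.558 -1.614 -2.902
vertex 0.256 -1.062 -3.27
vertex -0.758 -2.216 -4.25
endloop
endfacet
facet normal -0.135 -0.404 -0.905
outer loop
vertex 0.055 -1.664 -4.618
vertex 1.278 -3.146 -4.138
vertex -0.758 -2.216 -4.25
endloop
endfacet
facet normal -0.618 0.748 -0.242
outer loop
vertex -0.758 -2.216 -4.25
vertex 0.256 -1.062 -3.27
vertex 0.055 -1.664 -4.618
endloop
endfacet
facet normal 0.775 0.526 -0.350
outer loop
vertex 0.055 -1.664 -4.618
vertex 1.478 -2.544 -2.79
vertex 1.278 -3.146 -4.138
endloop
endfacet
facet normal 0.775 0.526 -0.350
outer loop
vertex 0.256 -1.062 -3.27
vertex 1.478 -2.544 -2.79
vertex 0.055 -1.664 -4.618
endloop
endfacet
facet normal -0.990 -0.079 -0.117
outer loop
vertex -2.534 4.119 1.934
vertex -2.461 3.104 2.002
vertex -2.605 3.663 2.843
endloop
endfacet
facet normal -0.820 0.535 0.204
outer loop
vertex -2.534 4.119 1.934
vertex -2.605 3.663 2.843
vertex -2.067 4.525 2.745
endloop
endfacet
facet normal -0.382 0.896 -0.229
outer loop
vertex -2.534 4.119 1.934
vertex -2.067 4.525 2.745
vertex -1.591 4.498 1.844
endloop
endfacet
facet normal -0.281 0.505 -0.816
outer loop
vertex -2.534 4.119 1.934
vertex -1.591 4.498 1.844
vertex -1.834 3.62 1.385
endloop
endfacet
facet normal -0.656 -0.097 -0.748
outer loop
vertex -2.534 4.119 1.934
vertex -1.834 3.62 1.385
vertex -2.461 3.104 2.002
endloop
endfacet
facet normal -0.462 0.379 0.802
outer loop
vertex -2.067 4.525 2.745
vertex -2.605 3.663 2.843
vertex -1.706 3.76 3.315
endloop
endfacet
facet normal -0.737 -0.614 0.282
outer loop
vertex -2.605 3.663 2.843
vertex -2.461 3.104 2.002
vertex -1.949 2.882 2.856
endloop
endfacet
facet normal -0.197 -0.644 -0.739
outer loop
vertex -2.461 3.104 2.002
vertex -1.834 3.62 1.385
vertex -1.473 2.855 1.955
endloop
endfacet
facet normal 0.410 0.331 -0.850
outer loop
vertex -1.834 3.62 1.385
vertex -1.591 4.498 1.844
vertex -0.935 3.717 1.857
endloop
endfacet
facet normal 0.248 0.963 0.102
outer loop
vertex -1.591 4.498 1.844
vertex -2.067 4.525 2.745
vertex -1.079 4.276 2.698
endloop
endfacet
facet normal 0.281 -0.505 0.816
outer loop
vertex -1.006 3.261 2.766
vertex -1.706 3.76 3.315
vertex -1.949 2.882 2.856
endloop
endfacet
facet normal 0.382 -0.896 0.229
outer loop
vertex -1.006 3.261 2.766
vertex -1.949 2.882 2.856
vertex -1.473 2.855 1.955
endloop
endfacet
facet normal 0.820 -0.535 -0.204
outer loop
vertex -1.006 3.261 2.766
vertex -1.473 2.855 1.955
vertex -0.935 3.717 1.857
endloop
endfacet
facet normal 0.990 0.079 0.117
outer loop
vertex -1.006 3.261 2.766
vertex -0.935 3.717 1.857
vertex -1.079 4.276 2.698
endloop
endfacet
facet normal 0.656 0.097 0.748
outer loop
vertex -1.006 3.261 2.766
vertex -1.079 4.276 2.698
vertex -1.706 3.76 3.315
endloop
endfacet
facet normal -0.410 -0.331 0.850
outer loop
vertex -1.949 2.882 2.856
vertex -1.706 3.76 3.315
vertex -2.605 3.663 2.843
endloop
endfacet
facet normal -0.248 -0.963 -0.102
outer loop
vertex -1.473 2.855 1.955
vertex -1.949 2.882 2.856
vertex -2.461 3.104 2.002
endloop
endfacet
facet normal 0.462 -0.379 -0.802
outer loop
vertex -0.935 3.717 1.857
vertex -1.473 2.855 1.955
vertex -1.834 3.62 1.385
endloop
endfacet
facet normal 0.737 0.614 -0.282
outer loop
vertex -1.079 4.276 2.698
vertex -0.935 3.717 1.857
vertex -1.591 4.498 1.844
endloop
endfacet
facet normal 0.197 0.644 0.739
outer loop
vertex -1.706 3.76 3.315
vertex -1.079 4.276 2.698
vertex -2.067 4.525 2.745
endloop
endfacet

endsolid


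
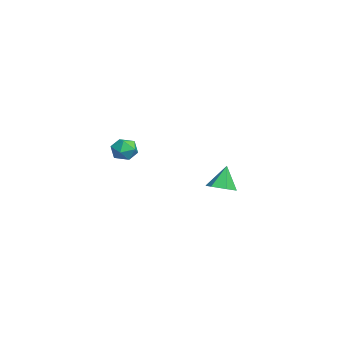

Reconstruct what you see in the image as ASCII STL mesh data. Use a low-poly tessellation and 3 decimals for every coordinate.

solid 
facet normal 0.304 -0.237 -0.923
outer loop
vertex -3.003 3.576 -4.218
vertex -3.672 3.426 -4.4
vertex -3.42 4.084 -4.486
endloop
endfacet
facet normal 0.548 0.695 0.465
outer loop
vertex -3.003 3.576 -4.218
vertex -3.42 4.084 -4.486
vertex -4.068 3.734 -3.2
endloop
endfacet
facet normal 0.304 -0.237 -0.923
outer loop
vertex -3.42 4.084 -4.486
vertex -3.672 3.426 -4.4
vertex -4.09 3.933 -4.668
endloop
endfacet
facet normal -0.252 0.958 0.134
outer loop
vertex -3.42 4.084 -4.486
vertex -4.09 3.933 -4.668
vertex -4.068 3.734 -3.2
endloop
endfacet
facet normal 0.304 -0.237 -0.923
outer loop
vertex -4.09 3.933 -4.668
vertex -3.672 3.426 -4.4
vertex -4.342 3.275 -4.582
endloop
endfacet
facet normal -0.929 0.364 0.063
outer loop
vertex -4.09 3.933 -4.668
vertex -4.342 3.275 -4.582
vertex -4.068 3.734 -3.2
endloop
endfacet
facet normal 0.304 -0.238 -0.922
outer loop
vertex -4.342 3.275 -4.582
vertex -3.672 3.426 -4.4
vertex -3.924 2.767 -4.313
endloop
endfacet
facet normal -0.808 -0.493 0.324
outer loop
vertex -4.342 3.275 -4.582
vertex -3.924 2.767 -4.313
vertex -4.068 3.734 -3.2
endloop
endfacet
facet normal 0.305 -0.238 -0.922
outer loop
vertex -3.924 2.767 -4.313
vertex -3.672 3.426 -4.4
vertex -3.255 2.918 -4.131
endloop
endfacet
facet normal -0.008 -0.755 0.655
outer loop
vertex -3.924 2.767 -4.313
vertex -3.255 2.918 -4.131
vertex -4.068 3.734 -3.2
endloop
endfacet
facet normal 0.304 -0.238 -0.922
outer loop
vertex -3.255 2.918 -4.131
vertex -3.672 3.426 -4.4
vertex -3.003 3.576 -4.218
endloop
endfacet
facet normal 0.669 -0.160 0.725
outer loop
vertex -3.255 2.918 -4.131
vertex -3.003 3.576 -4.218
vertex -4.068 3.734 -3.2
endloop
endfacet
facet normal -0.954 -0.230 0.191
outer loop
vertex 1.632 -1.181 0.121
vertex 1.756 -1.789 0.009
vertex 1.817 -1.557 0.593
endloop
endfacet
facet normal -0.749 0.343 0.567
outer loop
vertex 1.632 -1.181 0.121
vertex 1.817 -1.557 0.593
vertex 2.049 -0.972 0.546
endloop
endfacet
facet normal -0.530 0.841 0.106
outer loop
vertex 1.632 -1.181 0.121
vertex 2.049 -0.972 0.546
vertex 2.131 -0.843 -0.066
endloop
endfacet
facet normal -0.599 0.579 -0.553
outer loop
vertex 1.632 -1.181 0.121
vertex 2.131 -0.843 -0.066
vertex 1.95 -1.348 -0.398
endloop
endfacet
facet normal -0.861 -0.083 -0.501
outer loop
vertex 1.632 -1.181 0.121
vertex 1.95 -1.348 -0.398
vertex 1.756 -1.789 0.009
endloop
endfacet
facet normal -0.192 0.154 0.969
outer loop
vertex 2.049 -0.972 0.546
vertex 1.817 -1.557 0.593
vertex 2.43 -1.452 0.698
endloop
endfacet
facet normal -0.524 -0.771 0.361
outer loop
vertex 1.817 -1.557 0.593
vertex 1.756 -1.789 0.009
vertex 2.249 -1.957 0.366
endloop
endfacet
facet normal -0.372 -0.536 -0.758
outer loop
vertex 1.756 -1.789 0.009
vertex 1.95 -1.348 -0.398
vertex 2.331 -1.828 -0.246
endloop
endfacet
facet normal 0.053 0.535 -0.843
outer loop
vertex 1.95 -1.348 -0.398
vertex 2.131 -0.843 -0.066
vertex 2.563 -1.243 -0.293
endloop
endfacet
facet normal 0.165 0.960 0.225
outer loop
vertex 2.131 -0.843 -0.066
vertex 2.049 -0.972 0.546
vertex 2.624 -1.011 0.291
endloop
endfacet
facet normal 0.599 -0.579 0.553
outer loop
vertex 2.748 -1.619 0.179
vertex 2.43 -1.452 0.698
vertex 2.249 -1.957 0.366
endloop
endfacet
facet normal 0.530 -0.841 -0.106
outer loop
vertex 2.748 -1.619 0.179
vertex 2.249 -1.957 0.366
vertex 2.331 -1.828 -0.246
endloop
endfacet
facet normal 0.749 -0.343 -0.567
outer loop
vertex 2.748 -1.619 0.179
vertex 2.331 -1.828 -0.246
vertex 2.563 -1.243 -0.293
endloop
endfacet
facet normal 0.954 0.230 -0.191
outer loop
vertex 2.748 -1.619 0.179
vertex 2.563 -1.243 -0.293
vertex 2.624 -1.011 0.291
endloop
endfacet
facet normal 0.861 0.083 0.501
outer loop
vertex 2.748 -1.619 0.179
vertex 2.624 -1.011 0.291
vertex 2.43 -1.452 0.698
endloop
endfacet
facet normal -0.053 -0.535 0.843
outer loop
vertex 2.249 -1.957 0.366
vertex 2.43 -1.452 0.698
vertex 1.817 -1.557 0.593
endloop
endfacet
facet normal -0.165 -0.960 -0.225
outer loop
vertex 2.331 -1.828 -0.246
vertex 2.249 -1.957 0.366
vertex 1.756 -1.789 0.009
endloop
endfacet
facet normal 0.192 -0.154 -0.969
outer loop
vertex 2.563 -1.243 -0.293
vertex 2.331 -1.828 -0.246
vertex 1.95 -1.348 -0.398
endloop
endfacet
facet normal 0.524 0.771 -0.361
outer loop
vertex 2.624 -1.011 0.291
vertex 2.563 -1.243 -0.293
vertex 2.131 -0.843 -0.066
endloop
endfacet
facet normal 0.372 0.536 0.758
outer loop
vertex 2.43 -1.452 0.698
vertex 2.624 -1.011 0.291
vertex 2.049 -0.972 0.546
endloop
endfacet

endsolid


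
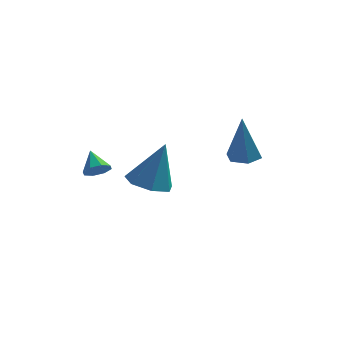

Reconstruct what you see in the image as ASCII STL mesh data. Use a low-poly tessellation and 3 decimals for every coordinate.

solid 
facet normal 0.340 -0.719 -0.606
outer loop
vertex -1.609 -1.776 -0.136
vertex -2.09 -2.04 -0.093
vertex -1.885 -1.658 -0.431
endloop
endfacet
facet normal 0.447 0.892 -0.061
outer loop
vertex -1.609 -1.776 -0.136
vertex -1.885 -1.658 -0.431
vertex -2.43 -1.32 0.513
endloop
endfacet
facet normal 0.340 -0.719 -0.606
outer loop
vertex -1.885 -1.658 -0.431
vertex -2.09 -2.04 -0.093
vertex -2.28 -1.763 -0.528
endloop
endfacet
facet normal -0.141 0.904 -0.405
outer loop
vertex -1.885 -1.658 -0.431
vertex -2.28 -1.763 -0.528
vertex -2.43 -1.32 0.513
endloop
endfacet
facet normal 0.341 -0.719 -0.606
outer loop
vertex -2.28 -1.763 -0.528
vertex -2.09 -2.04 -0.093
vertex -2.564 -2.031 -0.37
endloop
endfacet
facet normal -0.739 0.575 -0.351
outer loop
vertex -2.28 -1.763 -0.528
vertex -2.564 -2.031 -0.37
vertex -2.43 -1.32 0.513
endloop
endfacet
facet normal 0.340 -0.720 -0.605
outer loop
vertex -2.564 -2.031 -0.37
vertex -2.09 -2.04 -0.093
vertex -2.57 -2.303 -0.05
endloop
endfacet
facet normal -0.992 0.102 0.068
outer loop
vertex -2.564 -2.031 -0.37
vertex -2.57 -2.303 -0.05
vertex -2.43 -1.32 0.513
endloop
endfacet
facet normal 0.340 -0.720 -0.605
outer loop
vertex -2.57 -2.303 -0.05
vertex -2.09 -2.04 -0.093
vertex -2.295 -2.422 0.246
endloop
endfacet
facet normal -0.757 -0.240 0.607
outer loop
vertex -2.57 -2.303 -0.05
vertex -2.295 -2.422 0.246
vertex -2.43 -1.32 0.513
endloop
endfacet
facet normal 0.341 -0.720 -0.605
outer loop
vertex -2.295 -2.422 0.246
vertex -2.09 -2.04 -0.093
vertex -1.899 -2.316 0.343
endloop
endfacet
facet normal -0.166 -0.251 0.953
outer loop
vertex -2.295 -2.422 0.246
vertex -1.899 -2.316 0.343
vertex -2.43 -1.32 0.513
endloop
endfacet
facet normal 0.340 -0.720 -0.605
outer loop
vertex -1.899 -2.316 0.343
vertex -2.09 -2.04 -0.093
vertex -1.615 -2.049 0.185
endloop
endfacet
facet normal 0.430 0.075 0.900
outer loop
vertex -1.899 -2.316 0.343
vertex -1.615 -2.049 0.185
vertex -2.43 -1.32 0.513
endloop
endfacet
facet normal 0.341 -0.719 -0.605
outer loop
vertex -1.615 -2.049 0.185
vertex -2.09 -2.04 -0.093
vertex -1.609 -1.776 -0.136
endloop
endfacet
facet normal 0.684 0.549 0.480
outer loop
vertex -1.615 -2.049 0.185
vertex -1.609 -1.776 -0.136
vertex -2.43 -1.32 0.513
endloop
endfacet
facet normal -0.294 -0.186 -0.937
outer loop
vertex 0.25 0.508 -2.57
vertex -0.57 0.98 -2.406
vertex 0.264 1.324 -2.736
endloop
endfacet
facet normal 0.995 0.004 0.104
outer loop
vertex 0.25 0.508 -2.57
vertex 0.264 1.324 -2.736
vertex 0.03 1.36 -0.494
endloop
endfacet
facet normal -0.294 -0.186 -0.937
outer loop
vertex 0.264 1.324 -2.736
vertex -0.57 0.98 -2.406
vertex -0.35 1.881 -2.654
endloop
endfacet
facet normal 0.675 0.735 0.059
outer loop
vertex 0.264 1.324 -2.736
vertex -0.35 1.881 -2.654
vertex 0.03 1.36 -0.494
endloop
endfacet
facet normal -0.295 -0.186 -0.937
outer loop
vertex -0.35 1.881 -2.654
vertex -0.57 0.98 -2.406
vertex -1.129 1.76 -2.385
endloop
endfacet
facet normal -0.066 0.967 0.245
outer loop
vertex -0.35 1.881 -2.654
vertex -1.129 1.76 -2.385
vertex 0.03 1.36 -0.494
endloop
endfacet
facet normal -0.294 -0.185 -0.938
outer loop
vertex -1.129 1.76 -2.385
vertex -0.57 0.98 -2.406
vertex -1.487 1.052 -2.133
endloop
endfacet
facet normal -0.671 0.525 0.523
outer loop
vertex -1.129 1.76 -2.385
vertex -1.487 1.052 -2.133
vertex 0.03 1.36 -0.494
endloop
endfacet
facet normal -0.294 -0.186 -0.938
outer loop
vertex -1.487 1.052 -2.133
vertex -0.57 0.98 -2.406
vertex -1.155 0.29 -2.086
endloop
endfacet
facet normal -0.685 -0.256 0.682
outer loop
vertex -1.487 1.052 -2.133
vertex -1.155 0.29 -2.086
vertex 0.03 1.36 -0.494
endloop
endfacet
facet normal -0.294 -0.186 -0.938
outer loop
vertex -1.155 0.29 -2.086
vertex -0.57 0.98 -2.406
vertex -0.382 0.048 -2.28
endloop
endfacet
facet normal -0.096 -0.791 0.604
outer loop
vertex -1.155 0.29 -2.086
vertex -0.382 0.048 -2.28
vertex 0.03 1.36 -0.494
endloop
endfacet
facet normal -0.295 -0.186 -0.937
outer loop
vertex -0.382 0.048 -2.28
vertex -0.57 0.98 -2.406
vertex 0.25 0.508 -2.57
endloop
endfacet
facet normal 0.651 -0.676 0.346
outer loop
vertex -0.382 0.048 -2.28
vertex 0.25 0.508 -2.57
vertex 0.03 1.36 -0.494
endloop
endfacet
facet normal 0.048 0.049 -0.998
outer loop
vertex 3.606 2.115 -1.484
vertex 2.929 2.292 -1.508
vertex 3.419 2.789 -1.46
endloop
endfacet
facet normal 0.911 0.241 0.335
outer loop
vertex 3.606 2.115 -1.484
vertex 3.419 2.789 -1.46
vertex 2.831 2.188 0.568
endloop
endfacet
facet normal 0.047 0.050 -0.998
outer loop
vertex 3.419 2.789 -1.46
vertex 2.929 2.292 -1.508
vertex 2.743 2.966 -1.483
endloop
endfacet
facet normal 0.228 0.914 0.337
outer loop
vertex 3.419 2.789 -1.46
vertex 2.743 2.966 -1.483
vertex 2.831 2.188 0.568
endloop
endfacet
facet normal 0.047 0.050 -0.998
outer loop
vertex 2.743 2.966 -1.483
vertex 2.929 2.292 -1.508
vertex 2.252 2.469 -1.531
endloop
endfacet
facet normal -0.696 0.661 0.281
outer loop
vertex 2.743 2.966 -1.483
vertex 2.252 2.469 -1.531
vertex 2.831 2.188 0.568
endloop
endfacet
facet normal 0.047 0.048 -0.998
outer loop
vertex 2.252 2.469 -1.531
vertex 2.929 2.292 -1.508
vertex 2.438 1.795 -1.555
endloop
endfacet
facet normal -0.938 -0.267 0.223
outer loop
vertex 2.252 2.469 -1.531
vertex 2.438 1.795 -1.555
vertex 2.831 2.188 0.568
endloop
endfacet
facet normal 0.047 0.048 -0.998
outer loop
vertex 2.438 1.795 -1.555
vertex 2.929 2.292 -1.508
vertex 3.115 1.617 -1.532
endloop
endfacet
facet normal -0.255 -0.941 0.221
outer loop
vertex 2.438 1.795 -1.555
vertex 3.115 1.617 -1.532
vertex 2.831 2.188 0.568
endloop
endfacet
facet normal 0.048 0.049 -0.998
outer loop
vertex 3.115 1.617 -1.532
vertex 2.929 2.292 -1.508
vertex 3.606 2.115 -1.484
endloop
endfacet
facet normal 0.671 -0.688 0.278
outer loop
vertex 3.115 1.617 -1.532
vertex 3.606 2.115 -1.484
vertex 2.831 2.188 0.568
endloop
endfacet

endsolid


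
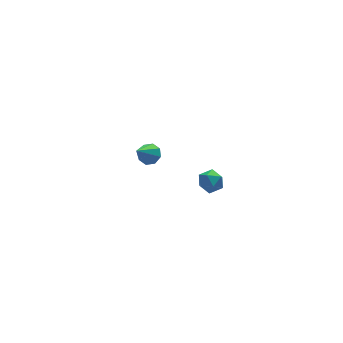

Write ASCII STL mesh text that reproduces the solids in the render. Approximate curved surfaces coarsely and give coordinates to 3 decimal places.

solid 
facet normal -0.805 0.190 0.561
outer loop
vertex -2.784 -2.968 2.737
vertex -3.06 -3.667 2.578
vertex -2.609 -3.563 3.19
endloop
endfacet
facet normal -0.236 0.544 0.805
outer loop
vertex -2.784 -2.968 2.737
vertex -2.609 -3.563 3.19
vertex -2.068 -3.051 3.003
endloop
endfacet
facet normal 0.008 0.961 0.278
outer loop
vertex -2.784 -2.968 2.737
vertex -2.068 -3.051 3.003
vertex -2.185 -2.839 2.274
endloop
endfacet
facet normal -0.412 0.863 -0.293
outer loop
vertex -2.784 -2.968 2.737
vertex -2.185 -2.839 2.274
vertex -2.797 -3.22 2.012
endloop
endfacet
facet normal -0.914 0.388 -0.118
outer loop
vertex -2.784 -2.968 2.737
vertex -2.797 -3.22 2.012
vertex -3.06 -3.667 2.578
endloop
endfacet
facet normal 0.270 0.066 0.961
outer loop
vertex -2.068 -3.051 3.003
vertex -2.609 -3.563 3.19
vertex -1.903 -3.8 3.008
endloop
endfacet
facet normal -0.651 -0.506 0.566
outer loop
vertex -2.609 -3.563 3.19
vertex -3.06 -3.667 2.578
vertex -2.515 -4.181 2.746
endloop
endfacet
facet normal -0.827 -0.186 -0.531
outer loop
vertex -3.06 -3.667 2.578
vertex -2.797 -3.22 2.012
vertex -2.632 -3.969 2.017
endloop
endfacet
facet normal -0.014 0.582 -0.813
outer loop
vertex -2.797 -3.22 2.012
vertex -2.185 -2.839 2.274
vertex -2.091 -3.457 1.83
endloop
endfacet
facet normal 0.664 0.740 0.109
outer loop
vertex -2.185 -2.839 2.274
vertex -2.068 -3.051 3.003
vertex -1.64 -3.353 2.442
endloop
endfacet
facet normal 0.412 -0.863 0.293
outer loop
vertex -1.916 -4.052 2.283
vertex -1.903 -3.8 3.008
vertex -2.515 -4.181 2.746
endloop
endfacet
facet normal -0.008 -0.961 -0.278
outer loop
vertex -1.916 -4.052 2.283
vertex -2.515 -4.181 2.746
vertex -2.632 -3.969 2.017
endloop
endfacet
facet normal 0.236 -0.544 -0.805
outer loop
vertex -1.916 -4.052 2.283
vertex -2.632 -3.969 2.017
vertex -2.091 -3.457 1.83
endloop
endfacet
facet normal 0.805 -0.190 -0.561
outer loop
vertex -1.916 -4.052 2.283
vertex -2.091 -3.457 1.83
vertex -1.64 -3.353 2.442
endloop
endfacet
facet normal 0.914 -0.388 0.118
outer loop
vertex -1.916 -4.052 2.283
vertex -1.64 -3.353 2.442
vertex -1.903 -3.8 3.008
endloop
endfacet
facet normal 0.014 -0.582 0.813
outer loop
vertex -2.515 -4.181 2.746
vertex -1.903 -3.8 3.008
vertex -2.609 -3.563 3.19
endloop
endfacet
facet normal -0.664 -0.740 -0.109
outer loop
vertex -2.632 -3.969 2.017
vertex -2.515 -4.181 2.746
vertex -3.06 -3.667 2.578
endloop
endfacet
facet normal -0.270 -0.066 -0.961
outer loop
vertex -2.091 -3.457 1.83
vertex -2.632 -3.969 2.017
vertex -2.797 -3.22 2.012
endloop
endfacet
facet normal 0.651 0.506 -0.566
outer loop
vertex -1.64 -3.353 2.442
vertex -2.091 -3.457 1.83
vertex -2.185 -2.839 2.274
endloop
endfacet
facet normal 0.827 0.186 0.531
outer loop
vertex -1.903 -3.8 3.008
vertex -1.64 -3.353 2.442
vertex -2.068 -3.051 3.003
endloop
endfacet
facet normal 0.573 0.371 -0.731
outer loop
vertex -2.289 4.52 -1.541
vertex -2.659 4.138 -2.025
vertex -2.722 4.796 -1.74
endloop
endfacet
facet normal 0.022 0.607 0.795
outer loop
vertex -2.289 4.52 -1.541
vertex -2.722 4.796 -1.74
vertex -3.701 3.462 -0.695
endloop
endfacet
facet normal 0.573 0.371 -0.731
outer loop
vertex -2.722 4.796 -1.74
vertex -2.659 4.138 -2.025
vertex -3.119 4.686 -2.107
endloop
endfacet
facet normal -0.566 0.724 0.395
outer loop
vertex -2.722 4.796 -1.74
vertex -3.119 4.686 -2.107
vertex -3.701 3.462 -0.695
endloop
endfacet
facet normal 0.572 0.371 -0.731
outer loop
vertex -3.119 4.686 -2.107
vertex -2.659 4.138 -2.025
vertex -3.246 4.255 -2.425
endloop
endfacet
facet normal -0.936 0.342 -0.089
outer loop
vertex -3.119 4.686 -2.107
vertex -3.246 4.255 -2.425
vertex -3.701 3.462 -0.695
endloop
endfacet
facet normal 0.572 0.371 -0.731
outer loop
vertex -3.246 4.255 -2.425
vertex -2.659 4.138 -2.025
vertex -3.03 3.755 -2.51
endloop
endfacet
facet normal -0.873 -0.314 -0.373
outer loop
vertex -3.246 4.255 -2.425
vertex -3.03 3.755 -2.51
vertex -3.701 3.462 -0.695
endloop
endfacet
facet normal 0.571 0.373 -0.731
outer loop
vertex -3.03 3.755 -2.51
vertex -2.659 4.138 -2.025
vertex -2.596 3.48 -2.311
endloop
endfacet
facet normal -0.413 -0.863 -0.292
outer loop
vertex -3.03 3.755 -2.51
vertex -2.596 3.48 -2.311
vertex -3.701 3.462 -0.695
endloop
endfacet
facet normal 0.573 0.372 -0.730
outer loop
vertex -2.596 3.48 -2.311
vertex -2.659 4.138 -2.025
vertex -2.2 3.59 -1.944
endloop
endfacet
facet normal 0.173 -0.979 0.107
outer loop
vertex -2.596 3.48 -2.311
vertex -2.2 3.59 -1.944
vertex -3.701 3.462 -0.695
endloop
endfacet
facet normal 0.572 0.371 -0.731
outer loop
vertex -2.2 3.59 -1.944
vertex -2.659 4.138 -2.025
vertex -2.072 4.021 -1.625
endloop
endfacet
facet normal 0.542 -0.598 0.590
outer loop
vertex -2.2 3.59 -1.944
vertex -2.072 4.021 -1.625
vertex -3.701 3.462 -0.695
endloop
endfacet
facet normal 0.572 0.372 -0.731
outer loop
vertex -2.072 4.021 -1.625
vertex -2.659 4.138 -2.025
vertex -2.289 4.52 -1.541
endloop
endfacet
facet normal 0.479 0.061 0.876
outer loop
vertex -2.072 4.021 -1.625
vertex -2.289 4.52 -1.541
vertex -3.701 3.462 -0.695
endloop
endfacet

endsolid


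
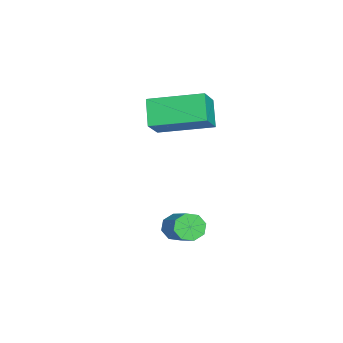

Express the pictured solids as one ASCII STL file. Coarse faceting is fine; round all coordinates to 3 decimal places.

solid 
facet normal -0.773 -0.382 -0.506
outer loop
vertex 2.209 -1.296 -1.317
vertex 1.829 -1.043 -0.927
vertex 2.083 -0.873 -1.444
endloop
endfacet
facet normal 0.572 -0.075 -0.817
outer loop
vertex 2.209 -1.296 -1.317
vertex 2.083 -0.873 -1.444
vertex 3.391 -0.709 -0.542
endloop
endfacet
facet normal 0.572 -0.075 -0.817
outer loop
vertex 3.391 -0.709 -0.542
vertex 2.083 -0.873 -1.444
vertex 3.265 -0.286 -0.669
endloop
endfacet
facet normal 0.773 0.382 0.507
outer loop
vertex 3.391 -0.709 -0.542
vertex 3.265 -0.286 -0.669
vertex 3.011 -0.457 -0.153
endloop
endfacet
facet normal -0.773 -0.383 -0.506
outer loop
vertex 2.083 -0.873 -1.444
vertex 1.829 -1.043 -0.927
vertex 1.808 -0.55 -1.268
endloop
endfacet
facet normal 0.209 0.599 -0.773
outer loop
vertex 2.083 -0.873 -1.444
vertex 1.808 -0.55 -1.268
vertex 3.265 -0.286 -0.669
endloop
endfacet
facet normal 0.210 0.598 -0.774
outer loop
vertex 3.265 -0.286 -0.669
vertex 1.808 -0.55 -1.268
vertex 2.99 0.037 -0.494
endloop
endfacet
facet normal 0.772 0.383 0.507
outer loop
vertex 3.265 -0.286 -0.669
vertex 2.99 0.037 -0.494
vertex 3.011 -0.457 -0.153
endloop
endfacet
facet normal -0.772 -0.383 -0.507
outer loop
vertex 1.808 -0.55 -1.268
vertex 1.829 -1.043 -0.927
vertex 1.545 -0.516 -0.893
endloop
endfacet
facet normal -0.276 0.920 -0.277
outer loop
vertex 1.808 -0.55 -1.268
vertex 1.545 -0.516 -0.893
vertex 2.99 0.037 -0.494
endloop
endfacet
facet normal -0.276 0.920 -0.277
outer loop
vertex 2.99 0.037 -0.494
vertex 1.545 -0.516 -0.893
vertex 2.727 0.071 -0.119
endloop
endfacet
facet normal 0.772 0.383 0.507
outer loop
vertex 2.99 0.037 -0.494
vertex 2.727 0.071 -0.119
vertex 3.011 -0.457 -0.153
endloop
endfacet
facet normal -0.772 -0.384 -0.506
outer loop
vertex 1.545 -0.516 -0.893
vertex 1.829 -1.043 -0.927
vertex 1.449 -0.791 -0.538
endloop
endfacet
facet normal -0.600 0.703 0.382
outer loop
vertex 1.545 -0.516 -0.893
vertex 1.449 -0.791 -0.538
vertex 2.727 0.071 -0.119
endloop
endfacet
facet normal -0.600 0.703 0.382
outer loop
vertex 2.727 0.071 -0.119
vertex 1.449 -0.791 -0.538
vertex 2.631 -0.204 0.237
endloop
endfacet
facet normal 0.773 0.383 0.505
outer loop
vertex 2.727 0.071 -0.119
vertex 2.631 -0.204 0.237
vertex 3.011 -0.457 -0.153
endloop
endfacet
facet normal -0.773 -0.382 -0.507
outer loop
vertex 1.449 -0.791 -0.538
vertex 1.829 -1.043 -0.927
vertex 1.575 -1.214 -0.411
endloop
endfacet
facet normal -0.572 0.075 0.817
outer loop
vertex 1.449 -0.791 -0.538
vertex 1.575 -1.214 -0.411
vertex 2.631 -0.204 0.237
endloop
endfacet
facet normal -0.572 0.075 0.817
outer loop
vertex 2.631 -0.204 0.237
vertex 1.575 -1.214 -0.411
vertex 2.757 -0.627 0.364
endloop
endfacet
facet normal 0.773 0.382 0.506
outer loop
vertex 2.631 -0.204 0.237
vertex 2.757 -0.627 0.364
vertex 3.011 -0.457 -0.153
endloop
endfacet
facet normal -0.772 -0.383 -0.507
outer loop
vertex 1.575 -1.214 -0.411
vertex 1.829 -1.043 -0.927
vertex 1.85 -1.537 -0.586
endloop
endfacet
facet normal -0.210 -0.598 0.773
outer loop
vertex 1.575 -1.214 -0.411
vertex 1.85 -1.537 -0.586
vertex 2.757 -0.627 0.364
endloop
endfacet
facet normal -0.209 -0.599 0.773
outer loop
vertex 2.757 -0.627 0.364
vertex 1.85 -1.537 -0.586
vertex 3.032 -0.95 0.188
endloop
endfacet
facet normal 0.773 0.383 0.506
outer loop
vertex 2.757 -0.627 0.364
vertex 3.032 -0.95 0.188
vertex 3.011 -0.457 -0.153
endloop
endfacet
facet normal -0.772 -0.383 -0.507
outer loop
vertex 1.85 -1.537 -0.586
vertex 1.829 -1.043 -0.927
vertex 2.113 -1.571 -0.961
endloop
endfacet
facet normal 0.276 -0.920 0.277
outer loop
vertex 1.85 -1.537 -0.586
vertex 2.113 -1.571 -0.961
vertex 3.032 -0.95 0.188
endloop
endfacet
facet normal 0.276 -0.920 0.277
outer loop
vertex 3.032 -0.95 0.188
vertex 2.113 -1.571 -0.961
vertex 3.295 -0.984 -0.187
endloop
endfacet
facet normal 0.772 0.383 0.507
outer loop
vertex 3.032 -0.95 0.188
vertex 3.295 -0.984 -0.187
vertex 3.011 -0.457 -0.153
endloop
endfacet
facet normal -0.773 -0.383 -0.505
outer loop
vertex 2.113 -1.571 -0.961
vertex 1.829 -1.043 -0.927
vertex 2.209 -1.296 -1.317
endloop
endfacet
facet normal 0.599 -0.704 -0.382
outer loop
vertex 2.113 -1.571 -0.961
vertex 2.209 -1.296 -1.317
vertex 3.295 -0.984 -0.187
endloop
endfacet
facet normal 0.600 -0.703 -0.382
outer loop
vertex 3.295 -0.984 -0.187
vertex 2.209 -1.296 -1.317
vertex 3.391 -0.709 -0.542
endloop
endfacet
facet normal 0.772 0.384 0.506
outer loop
vertex 3.295 -0.984 -0.187
vertex 3.391 -0.709 -0.542
vertex 3.011 -0.457 -0.153
endloop
endfacet
facet normal -0.655 -0.140 0.743
outer loop
vertex -0.887 -2.503 4.025
vertex -0.828 -0.382 4.478
vertex -1.884 -2.296 3.185
endloop
endfacet
facet normal -0.027 -0.978 -0.209
outer loop
vertex -1.052 -2.118 2.242
vertex -0.887 -2.503 4.025
vertex -1.884 -2.296 3.185
endloop
endfacet
facet normal -0.655 -0.140 0.743
outer loop
vertex -1.884 -2.296 3.185
vertex -0.828 -0.382 4.478
vertex -1.825 -0.175 3.638
endloop
endfacet
facet normal -0.755 0.157 -0.637
outer loop
vertex -1.825 -0.175 3.638
vertex -1.052 -2.118 2.242
vertex -1.884 -2.296 3.185
endloop
endfacet
facet normal 0.755 -0.157 0.637
outer loop
vertex -0.887 -2.503 4.025
vertex 0.004 -0.204 3.535
vertex -0.828 -0.382 4.478
endloop
endfacet
facet normal -0.027 -0.978 -0.209
outer loop
vertex -0.055 -2.325 3.082
vertex -0.887 -2.503 4.025
vertex -1.052 -2.118 2.242
endloop
endfacet
facet normal 0.755 -0.157 0.637
outer loop
vertex -0.055 -2.325 3.082
vertex 0.004 -0.204 3.535
vertex -0.887 -2.503 4.025
endloop
endfacet
facet normal 0.027 0.978 0.209
outer loop
vertex -0.828 -0.382 4.478
vertex 0.004 -0.204 3.535
vertex -1.825 -0.175 3.638
endloop
endfacet
facet normal -0.755 0.157 -0.637
outer loop
vertex -0.993 0.003 2.695
vertex -1.052 -2.118 2.242
vertex -1.825 -0.175 3.638
endloop
endfacet
facet normal 0.027 0.978 0.209
outer loop
vertex -1.825 -0.175 3.638
vertex 0.004 -0.204 3.535
vertex -0.993 0.003 2.695
endloop
endfacet
facet normal 0.655 0.140 -0.743
outer loop
vertex -0.993 0.003 2.695
vertex -0.055 -2.325 3.082
vertex -1.052 -2.118 2.242
endloop
endfacet
facet normal 0.655 0.140 -0.743
outer loop
vertex 0.004 -0.204 3.535
vertex -0.055 -2.325 3.082
vertex -0.993 0.003 2.695
endloop
endfacet

endsolid


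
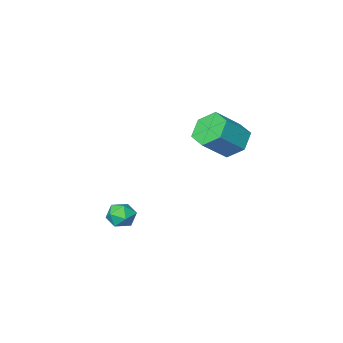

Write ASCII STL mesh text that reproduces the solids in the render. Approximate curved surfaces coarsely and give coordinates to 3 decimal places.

solid 
facet normal -0.986 0.015 0.167
outer loop
vertex 3.304 -1.735 -1.158
vertex 3.424 -1.913 -0.432
vertex 3.399 -1.187 -0.644
endloop
endfacet
facet normal -0.808 0.471 -0.353
outer loop
vertex 3.304 -1.735 -1.158
vertex 3.399 -1.187 -0.644
vertex 3.729 -1.13 -1.323
endloop
endfacet
facet normal -0.483 0.102 -0.870
outer loop
vertex 3.304 -1.735 -1.158
vertex 3.729 -1.13 -1.323
vertex 3.958 -1.821 -1.531
endloop
endfacet
facet normal -0.459 -0.584 -0.670
outer loop
vertex 3.304 -1.735 -1.158
vertex 3.958 -1.821 -1.531
vertex 3.769 -2.305 -0.98
endloop
endfacet
facet normal -0.770 -0.637 -0.029
outer loop
vertex 3.304 -1.735 -1.158
vertex 3.769 -2.305 -0.98
vertex 3.424 -1.913 -0.432
endloop
endfacet
facet normal -0.338 0.937 -0.086
outer loop
vertex 3.729 -1.13 -1.323
vertex 3.399 -1.187 -0.644
vertex 4.111 -0.935 -0.7
endloop
endfacet
facet normal -0.626 0.199 0.754
outer loop
vertex 3.399 -1.187 -0.644
vertex 3.424 -1.913 -0.432
vertex 3.922 -1.419 -0.149
endloop
endfacet
facet normal -0.277 -0.855 0.438
outer loop
vertex 3.424 -1.913 -0.432
vertex 3.769 -2.305 -0.98
vertex 4.151 -2.11 -0.357
endloop
endfacet
facet normal 0.225 -0.769 -0.598
outer loop
vertex 3.769 -2.305 -0.98
vertex 3.958 -1.821 -1.531
vertex 4.481 -2.053 -1.036
endloop
endfacet
facet normal 0.187 0.339 -0.922
outer loop
vertex 3.958 -1.821 -1.531
vertex 3.729 -1.13 -1.323
vertex 4.456 -1.327 -1.248
endloop
endfacet
facet normal 0.459 0.584 0.670
outer loop
vertex 4.576 -1.505 -0.522
vertex 4.111 -0.935 -0.7
vertex 3.922 -1.419 -0.149
endloop
endfacet
facet normal 0.483 -0.102 0.870
outer loop
vertex 4.576 -1.505 -0.522
vertex 3.922 -1.419 -0.149
vertex 4.151 -2.11 -0.357
endloop
endfacet
facet normal 0.808 -0.471 0.353
outer loop
vertex 4.576 -1.505 -0.522
vertex 4.151 -2.11 -0.357
vertex 4.481 -2.053 -1.036
endloop
endfacet
facet normal 0.986 -0.015 -0.167
outer loop
vertex 4.576 -1.505 -0.522
vertex 4.481 -2.053 -1.036
vertex 4.456 -1.327 -1.248
endloop
endfacet
facet normal 0.770 0.637 0.029
outer loop
vertex 4.576 -1.505 -0.522
vertex 4.456 -1.327 -1.248
vertex 4.111 -0.935 -0.7
endloop
endfacet
facet normal -0.225 0.769 0.598
outer loop
vertex 3.922 -1.419 -0.149
vertex 4.111 -0.935 -0.7
vertex 3.399 -1.187 -0.644
endloop
endfacet
facet normal -0.187 -0.339 0.922
outer loop
vertex 4.151 -2.11 -0.357
vertex 3.922 -1.419 -0.149
vertex 3.424 -1.913 -0.432
endloop
endfacet
facet normal 0.338 -0.937 0.086
outer loop
vertex 4.481 -2.053 -1.036
vertex 4.151 -2.11 -0.357
vertex 3.769 -2.305 -0.98
endloop
endfacet
facet normal 0.626 -0.199 -0.754
outer loop
vertex 4.456 -1.327 -1.248
vertex 4.481 -2.053 -1.036
vertex 3.958 -1.821 -1.531
endloop
endfacet
facet normal 0.277 0.855 -0.438
outer loop
vertex 4.111 -0.935 -0.7
vertex 4.456 -1.327 -1.248
vertex 3.729 -1.13 -1.323
endloop
endfacet
facet normal -0.759 -0.002 -0.651
outer loop
vertex -1.696 -1.746 1.18
vertex -2.318 -2.152 1.907
vertex -2.237 -1.12 1.81
endloop
endfacet
facet normal 0.390 0.799 -0.458
outer loop
vertex -1.696 -1.746 1.18
vertex -2.237 -1.12 1.81
vertex -0.359 -1.742 2.325
endloop
endfacet
facet normal 0.390 0.799 -0.458
outer loop
vertex -0.359 -1.742 2.325
vertex -2.237 -1.12 1.81
vertex -0.901 -1.116 2.955
endloop
endfacet
facet normal 0.759 0.002 0.651
outer loop
vertex -0.359 -1.742 2.325
vertex -0.901 -1.116 2.955
vertex -0.982 -2.148 3.053
endloop
endfacet
facet normal -0.759 -0.002 -0.651
outer loop
vertex -2.237 -1.12 1.81
vertex -2.318 -2.152 1.907
vertex -2.859 -1.526 2.537
endloop
endfacet
facet normal -0.256 0.921 0.295
outer loop
vertex -2.237 -1.12 1.81
vertex -2.859 -1.526 2.537
vertex -0.901 -1.116 2.955
endloop
endfacet
facet normal -0.256 0.921 0.295
outer loop
vertex -0.901 -1.116 2.955
vertex -2.859 -1.526 2.537
vertex -1.523 -1.522 3.682
endloop
endfacet
facet normal 0.759 0.002 0.651
outer loop
vertex -0.901 -1.116 2.955
vertex -1.523 -1.522 3.682
vertex -0.982 -2.148 3.053
endloop
endfacet
facet normal -0.759 -0.001 -0.651
outer loop
vertex -2.859 -1.526 2.537
vertex -2.318 -2.152 1.907
vertex -2.941 -2.558 2.635
endloop
endfacet
facet normal -0.646 0.123 0.753
outer loop
vertex -2.859 -1.526 2.537
vertex -2.941 -2.558 2.635
vertex -1.523 -1.522 3.682
endloop
endfacet
facet normal -0.646 0.122 0.754
outer loop
vertex -1.523 -1.522 3.682
vertex -2.941 -2.558 2.635
vertex -1.604 -2.554 3.78
endloop
endfacet
facet normal 0.759 0.002 0.651
outer loop
vertex -1.523 -1.522 3.682
vertex -1.604 -2.554 3.78
vertex -0.982 -2.148 3.053
endloop
endfacet
facet normal -0.759 -0.002 -0.651
outer loop
vertex -2.941 -2.558 2.635
vertex -2.318 -2.152 1.907
vertex -2.399 -3.184 2.005
endloop
endfacet
facet normal -0.390 -0.799 0.458
outer loop
vertex -2.941 -2.558 2.635
vertex -2.399 -3.184 2.005
vertex -1.604 -2.554 3.78
endloop
endfacet
facet normal -0.390 -0.799 0.458
outer loop
vertex -1.604 -2.554 3.78
vertex -2.399 -3.184 2.005
vertex -1.063 -3.18 3.15
endloop
endfacet
facet normal 0.759 0.002 0.651
outer loop
vertex -1.604 -2.554 3.78
vertex -1.063 -3.18 3.15
vertex -0.982 -2.148 3.053
endloop
endfacet
facet normal -0.759 -0.002 -0.651
outer loop
vertex -2.399 -3.184 2.005
vertex -2.318 -2.152 1.907
vertex -1.777 -2.778 1.278
endloop
endfacet
facet normal 0.256 -0.921 -0.295
outer loop
vertex -2.399 -3.184 2.005
vertex -1.777 -2.778 1.278
vertex -1.063 -3.18 3.15
endloop
endfacet
facet normal 0.256 -0.921 -0.295
outer loop
vertex -1.063 -3.18 3.15
vertex -1.777 -2.778 1.278
vertex -0.441 -2.774 2.423
endloop
endfacet
facet normal 0.759 0.002 0.651
outer loop
vertex -1.063 -3.18 3.15
vertex -0.441 -2.774 2.423
vertex -0.982 -2.148 3.053
endloop
endfacet
facet normal -0.759 -0.002 -0.651
outer loop
vertex -1.777 -2.778 1.278
vertex -2.318 -2.152 1.907
vertex -1.696 -1.746 1.18
endloop
endfacet
facet normal 0.646 -0.122 -0.753
outer loop
vertex -1.777 -2.778 1.278
vertex -1.696 -1.746 1.18
vertex -0.441 -2.774 2.423
endloop
endfacet
facet normal 0.646 -0.123 -0.754
outer loop
vertex -0.441 -2.774 2.423
vertex -1.696 -1.746 1.18
vertex -0.359 -1.742 2.325
endloop
endfacet
facet normal 0.759 0.001 0.651
outer loop
vertex -0.441 -2.774 2.423
vertex -0.359 -1.742 2.325
vertex -0.982 -2.148 3.053
endloop
endfacet

endsolid


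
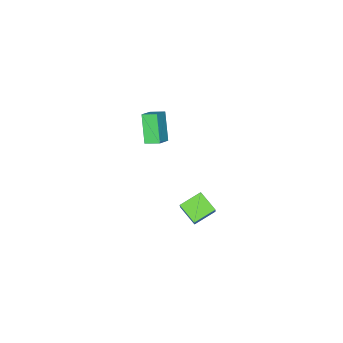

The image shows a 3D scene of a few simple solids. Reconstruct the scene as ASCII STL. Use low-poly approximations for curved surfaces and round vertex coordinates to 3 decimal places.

solid 
facet normal -0.428 -0.426 -0.797
outer loop
vertex -0.745 2.534 -3.463
vertex -0.716 3.506 -3.999
vertex 0.294 2.273 -3.882
endloop
endfacet
facet normal -0.025 -0.876 0.482
outer loop
vertex 0.756 2.734 -3.021
vertex -0.745 2.534 -3.463
vertex 0.294 2.273 -3.882
endloop
endfacet
facet normal -0.428 -0.426 -0.797
outer loop
vertex 0.294 2.273 -3.882
vertex -0.716 3.506 -3.999
vertex 0.323 3.245 -4.417
endloop
endfacet
facet normal 0.904 -0.227 -0.363
outer loop
vertex 0.323 3.245 -4.417
vertex 0.756 2.734 -3.021
vertex 0.294 2.273 -3.882
endloop
endfacet
facet normal -0.904 0.227 0.363
outer loop
vertex -0.745 2.534 -3.463
vertex -0.254 3.967 -3.138
vertex -0.716 3.506 -3.999
endloop
endfacet
facet normal -0.026 -0.875 0.483
outer loop
vertex -0.283 2.995 -2.603
vertex -0.745 2.534 -3.463
vertex 0.756 2.734 -3.021
endloop
endfacet
facet normal -0.903 0.227 0.364
outer loop
vertex -0.283 2.995 -2.603
vertex -0.254 3.967 -3.138
vertex -0.745 2.534 -3.463
endloop
endfacet
facet normal 0.026 0.875 -0.483
outer loop
vertex -0.716 3.506 -3.999
vertex -0.254 3.967 -3.138
vertex 0.323 3.245 -4.417
endloop
endfacet
facet normal 0.903 -0.227 -0.363
outer loop
vertex 0.785 3.706 -3.557
vertex 0.756 2.734 -3.021
vertex 0.323 3.245 -4.417
endloop
endfacet
facet normal 0.025 0.875 -0.483
outer loop
vertex 0.323 3.245 -4.417
vertex -0.254 3.967 -3.138
vertex 0.785 3.706 -3.557
endloop
endfacet
facet normal 0.428 0.427 0.797
outer loop
vertex 0.785 3.706 -3.557
vertex -0.283 2.995 -2.603
vertex 0.756 2.734 -3.021
endloop
endfacet
facet normal 0.428 0.426 0.797
outer loop
vertex -0.254 3.967 -3.138
vertex -0.283 2.995 -2.603
vertex 0.785 3.706 -3.557
endloop
endfacet
facet normal -0.342 -0.494 0.799
outer loop
vertex -2.633 -3.536 -3.126
vertex -3.005 -2.864 -2.87
vertex -3.38 -3.771 -3.591
endloop
endfacet
facet normal 0.458 -0.830 -0.317
outer loop
vertex -2.815 -2.956 -4.91
vertex -2.633 -3.536 -3.126
vertex -3.38 -3.771 -3.591
endloop
endfacet
facet normal -0.343 -0.494 0.799
outer loop
vertex -3.38 -3.771 -3.591
vertex -3.005 -2.864 -2.87
vertex -3.751 -3.099 -3.335
endloop
endfacet
facet normal -0.820 -0.258 -0.511
outer loop
vertex -3.751 -3.099 -3.335
vertex -2.815 -2.956 -4.91
vertex -3.38 -3.771 -3.591
endloop
endfacet
facet normal 0.820 0.259 0.511
outer loop
vertex -2.633 -3.536 -3.126
vertex -2.44 -2.049 -4.189
vertex -3.005 -2.864 -2.87
endloop
endfacet
facet normal 0.459 -0.830 -0.317
outer loop
vertex -2.069 -2.721 -4.445
vertex -2.633 -3.536 -3.126
vertex -2.815 -2.956 -4.91
endloop
endfacet
facet normal 0.820 0.258 0.510
outer loop
vertex -2.069 -2.721 -4.445
vertex -2.44 -2.049 -4.189
vertex -2.633 -3.536 -3.126
endloop
endfacet
facet normal -0.459 0.830 0.316
outer loop
vertex -3.005 -2.864 -2.87
vertex -2.44 -2.049 -4.189
vertex -3.751 -3.099 -3.335
endloop
endfacet
facet normal -0.820 -0.259 -0.511
outer loop
vertex -3.187 -2.284 -4.654
vertex -2.815 -2.956 -4.91
vertex -3.751 -3.099 -3.335
endloop
endfacet
facet normal -0.458 0.830 0.317
outer loop
vertex -3.751 -3.099 -3.335
vertex -2.44 -2.049 -4.189
vertex -3.187 -2.284 -4.654
endloop
endfacet
facet normal 0.342 0.494 -0.799
outer loop
vertex -3.187 -2.284 -4.654
vertex -2.069 -2.721 -4.445
vertex -2.815 -2.956 -4.91
endloop
endfacet
facet normal 0.342 0.494 -0.799
outer loop
vertex -2.44 -2.049 -4.189
vertex -2.069 -2.721 -4.445
vertex -3.187 -2.284 -4.654
endloop
endfacet

endsolid
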